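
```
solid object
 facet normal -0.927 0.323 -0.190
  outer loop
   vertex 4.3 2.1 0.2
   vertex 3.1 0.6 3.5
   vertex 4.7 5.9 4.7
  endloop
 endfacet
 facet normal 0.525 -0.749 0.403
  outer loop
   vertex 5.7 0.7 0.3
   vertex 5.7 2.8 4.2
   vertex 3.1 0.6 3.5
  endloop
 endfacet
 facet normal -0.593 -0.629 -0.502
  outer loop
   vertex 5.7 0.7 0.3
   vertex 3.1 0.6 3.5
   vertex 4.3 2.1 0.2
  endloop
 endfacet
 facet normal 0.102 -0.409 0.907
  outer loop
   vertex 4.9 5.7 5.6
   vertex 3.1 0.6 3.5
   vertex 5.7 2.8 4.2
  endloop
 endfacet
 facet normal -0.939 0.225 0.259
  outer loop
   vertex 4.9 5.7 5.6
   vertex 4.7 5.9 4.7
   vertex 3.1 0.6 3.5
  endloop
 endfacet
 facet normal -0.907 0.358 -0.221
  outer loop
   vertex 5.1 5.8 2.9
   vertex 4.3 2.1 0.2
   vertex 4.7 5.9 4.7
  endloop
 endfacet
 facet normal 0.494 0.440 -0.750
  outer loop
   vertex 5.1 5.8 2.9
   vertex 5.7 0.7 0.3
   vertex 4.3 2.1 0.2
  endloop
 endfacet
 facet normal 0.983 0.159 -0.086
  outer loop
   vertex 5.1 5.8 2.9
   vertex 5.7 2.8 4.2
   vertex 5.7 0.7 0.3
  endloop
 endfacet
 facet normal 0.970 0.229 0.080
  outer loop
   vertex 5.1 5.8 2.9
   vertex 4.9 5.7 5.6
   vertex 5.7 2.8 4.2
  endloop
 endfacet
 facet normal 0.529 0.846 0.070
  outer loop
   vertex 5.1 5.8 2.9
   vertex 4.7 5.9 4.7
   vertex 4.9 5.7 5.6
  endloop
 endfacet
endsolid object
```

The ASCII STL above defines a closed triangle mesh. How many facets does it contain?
10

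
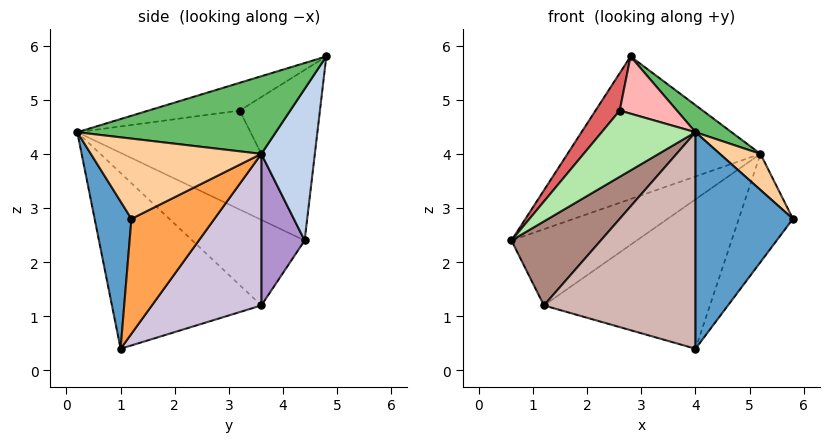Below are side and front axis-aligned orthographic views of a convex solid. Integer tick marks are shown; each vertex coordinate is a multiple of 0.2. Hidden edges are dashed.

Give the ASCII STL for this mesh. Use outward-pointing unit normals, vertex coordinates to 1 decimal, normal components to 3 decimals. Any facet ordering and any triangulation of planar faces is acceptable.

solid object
 facet normal 0.347 -0.920 -0.184
  outer loop
   vertex 4.0 1.0 0.4
   vertex 5.8 1.2 2.8
   vertex 4.0 0.2 4.4
  endloop
 endfacet
 facet normal 0.257 0.926 -0.275
  outer loop
   vertex 5.2 3.6 4.0
   vertex 0.6 4.4 2.4
   vertex 2.8 4.8 5.8
  endloop
 endfacet
 facet normal 0.695 0.453 -0.559
  outer loop
   vertex 5.2 3.6 4.0
   vertex 5.8 1.2 2.8
   vertex 4.0 1.0 0.4
  endloop
 endfacet
 facet normal 0.705 -0.168 0.689
  outer loop
   vertex 5.2 3.6 4.0
   vertex 4.0 0.2 4.4
   vertex 5.8 1.2 2.8
  endloop
 endfacet
 facet normal 0.564 -0.102 0.820
  outer loop
   vertex 5.2 3.6 4.0
   vertex 2.8 4.8 5.8
   vertex 4.0 0.2 4.4
  endloop
 endfacet
 facet normal -0.788 -0.427 0.443
  outer loop
   vertex 2.6 3.2 4.8
   vertex 0.6 4.4 2.4
   vertex 4.0 0.2 4.4
  endloop
 endfacet
 facet normal -0.801 -0.242 0.547
  outer loop
   vertex 2.6 3.2 4.8
   vertex 2.8 4.8 5.8
   vertex 0.6 4.4 2.4
  endloop
 endfacet
 facet normal -0.593 -0.372 0.714
  outer loop
   vertex 2.6 3.2 4.8
   vertex 4.0 0.2 4.4
   vertex 2.8 4.8 5.8
  endloop
 endfacet
 facet normal 0.296 0.856 -0.423
  outer loop
   vertex 1.2 3.6 1.2
   vertex 0.6 4.4 2.4
   vertex 5.2 3.6 4.0
  endloop
 endfacet
 facet normal 0.433 0.656 -0.618
  outer loop
   vertex 1.2 3.6 1.2
   vertex 5.2 3.6 4.0
   vertex 4.0 1.0 0.4
  endloop
 endfacet
 facet normal -0.782 -0.622 0.024
  outer loop
   vertex 1.2 3.6 1.2
   vertex 4.0 0.2 4.4
   vertex 0.6 4.4 2.4
  endloop
 endfacet
 facet normal -0.695 -0.705 -0.141
  outer loop
   vertex 1.2 3.6 1.2
   vertex 4.0 1.0 0.4
   vertex 4.0 0.2 4.4
  endloop
 endfacet
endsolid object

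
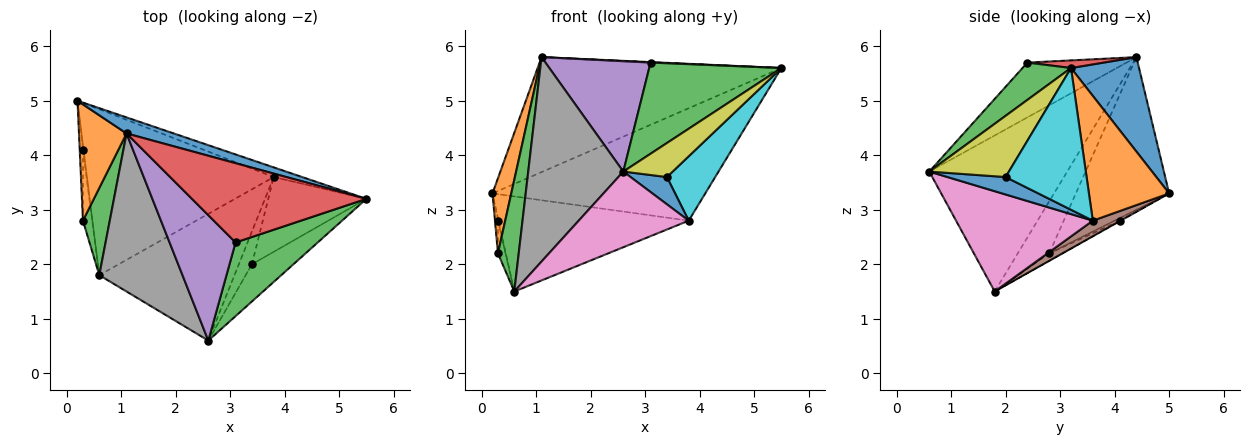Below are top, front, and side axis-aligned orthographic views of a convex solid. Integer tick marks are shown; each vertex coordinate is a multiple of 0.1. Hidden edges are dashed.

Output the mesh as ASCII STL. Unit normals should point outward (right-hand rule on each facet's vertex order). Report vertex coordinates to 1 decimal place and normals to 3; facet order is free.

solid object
 facet normal 0.266 0.955 0.133
  outer loop
   vertex 1.1 4.4 5.8
   vertex 5.5 3.2 5.6
   vertex 0.2 5.0 3.3
  endloop
 endfacet
 facet normal 0.352 0.933 -0.080
  outer loop
   vertex 3.8 3.6 2.8
   vertex 0.2 5.0 3.3
   vertex 5.5 3.2 5.6
  endloop
 endfacet
 facet normal 0.274 -0.748 0.604
  outer loop
   vertex 3.1 2.4 5.7
   vertex 2.6 0.6 3.7
   vertex 5.5 3.2 5.6
  endloop
 endfacet
 facet normal 0.044 -0.006 0.999
  outer loop
   vertex 3.1 2.4 5.7
   vertex 5.5 3.2 5.6
   vertex 1.1 4.4 5.8
  endloop
 endfacet
 facet normal -0.529 -0.561 0.637
  outer loop
   vertex 3.1 2.4 5.7
   vertex 1.1 4.4 5.8
   vertex 2.6 0.6 3.7
  endloop
 endfacet
 facet normal 0.073 0.496 -0.865
  outer loop
   vertex 0.6 1.8 1.5
   vertex 0.2 5.0 3.3
   vertex 3.8 3.6 2.8
  endloop
 endfacet
 facet normal 0.537 -0.432 -0.724
  outer loop
   vertex 0.6 1.8 1.5
   vertex 3.8 3.6 2.8
   vertex 2.6 0.6 3.7
  endloop
 endfacet
 facet normal -0.754 -0.520 0.402
  outer loop
   vertex 0.6 1.8 1.5
   vertex 2.6 0.6 3.7
   vertex 1.1 4.4 5.8
  endloop
 endfacet
 facet normal 0.736 -0.456 -0.499
  outer loop
   vertex 3.4 2.0 3.6
   vertex 5.5 3.2 5.6
   vertex 2.6 0.6 3.7
  endloop
 endfacet
 facet normal 0.738 -0.440 -0.511
  outer loop
   vertex 3.4 2.0 3.6
   vertex 3.8 3.6 2.8
   vertex 5.5 3.2 5.6
  endloop
 endfacet
 facet normal 0.716 -0.447 -0.537
  outer loop
   vertex 3.4 2.0 3.6
   vertex 2.6 0.6 3.7
   vertex 3.8 3.6 2.8
  endloop
 endfacet
 facet normal -0.938 -0.189 0.292
  outer loop
   vertex 0.3 2.8 2.2
   vertex 1.1 4.4 5.8
   vertex 0.2 5.0 3.3
  endloop
 endfacet
 facet normal -0.766 -0.507 0.395
  outer loop
   vertex 0.3 2.8 2.2
   vertex 0.6 1.8 1.5
   vertex 1.1 4.4 5.8
  endloop
 endfacet
 facet normal -0.408 0.408 -0.816
  outer loop
   vertex 0.3 4.1 2.8
   vertex 0.2 5.0 3.3
   vertex 0.6 1.8 1.5
  endloop
 endfacet
 facet normal -0.609 0.332 -0.720
  outer loop
   vertex 0.3 4.1 2.8
   vertex 0.3 2.8 2.2
   vertex 0.2 5.0 3.3
  endloop
 endfacet
 facet normal -0.585 0.340 -0.736
  outer loop
   vertex 0.3 4.1 2.8
   vertex 0.6 1.8 1.5
   vertex 0.3 2.8 2.2
  endloop
 endfacet
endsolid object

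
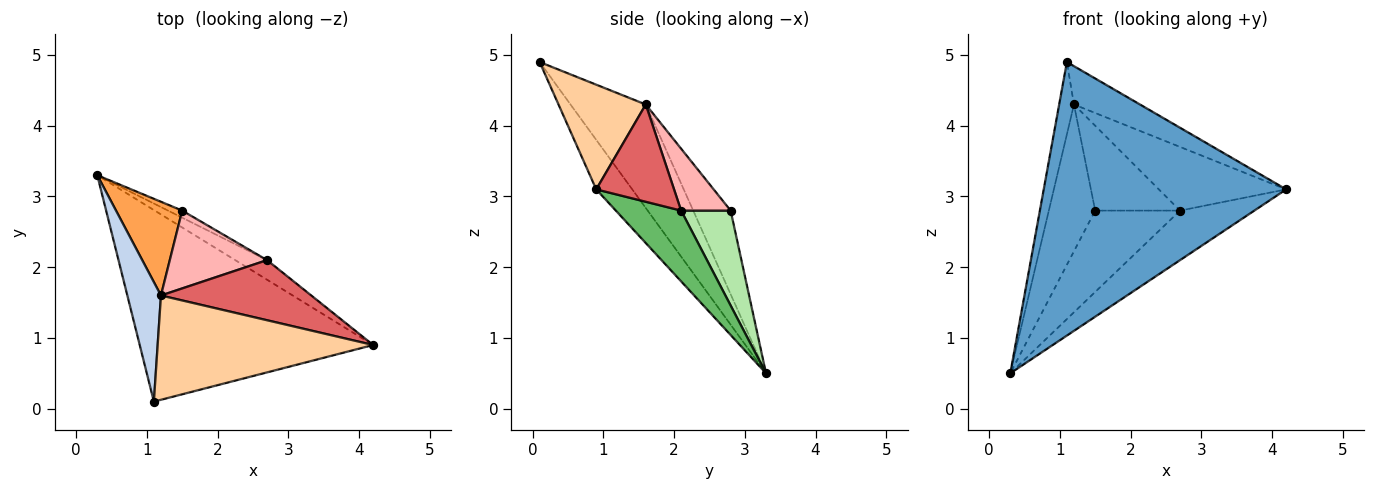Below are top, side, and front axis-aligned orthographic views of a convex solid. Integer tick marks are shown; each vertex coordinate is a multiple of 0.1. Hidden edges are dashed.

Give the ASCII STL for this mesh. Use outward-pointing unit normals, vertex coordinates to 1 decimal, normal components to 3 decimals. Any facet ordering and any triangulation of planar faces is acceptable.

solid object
 facet normal -0.121 -0.813 -0.569
  outer loop
   vertex 1.1 0.1 4.9
   vertex 0.3 3.3 0.5
   vertex 4.2 0.9 3.1
  endloop
 endfacet
 facet normal -0.935 0.184 0.304
  outer loop
   vertex 1.2 1.6 4.3
   vertex 0.3 3.3 0.5
   vertex 1.1 0.1 4.9
  endloop
 endfacet
 facet normal -0.563 0.697 0.445
  outer loop
   vertex 1.2 1.6 4.3
   vertex 1.5 2.8 2.8
   vertex 0.3 3.3 0.5
  endloop
 endfacet
 facet normal 0.415 0.314 0.854
  outer loop
   vertex 1.2 1.6 4.3
   vertex 1.1 0.1 4.9
   vertex 4.2 0.9 3.1
  endloop
 endfacet
 facet normal 0.633 0.720 -0.285
  outer loop
   vertex 2.7 2.1 2.8
   vertex 4.2 0.9 3.1
   vertex 0.3 3.3 0.5
  endloop
 endfacet
 facet normal 0.502 0.861 -0.075
  outer loop
   vertex 2.7 2.1 2.8
   vertex 0.3 3.3 0.5
   vertex 1.5 2.8 2.8
  endloop
 endfacet
 facet normal 0.406 0.664 0.627
  outer loop
   vertex 2.7 2.1 2.8
   vertex 1.2 1.6 4.3
   vertex 4.2 0.9 3.1
  endloop
 endfacet
 facet normal 0.395 0.677 0.621
  outer loop
   vertex 2.7 2.1 2.8
   vertex 1.5 2.8 2.8
   vertex 1.2 1.6 4.3
  endloop
 endfacet
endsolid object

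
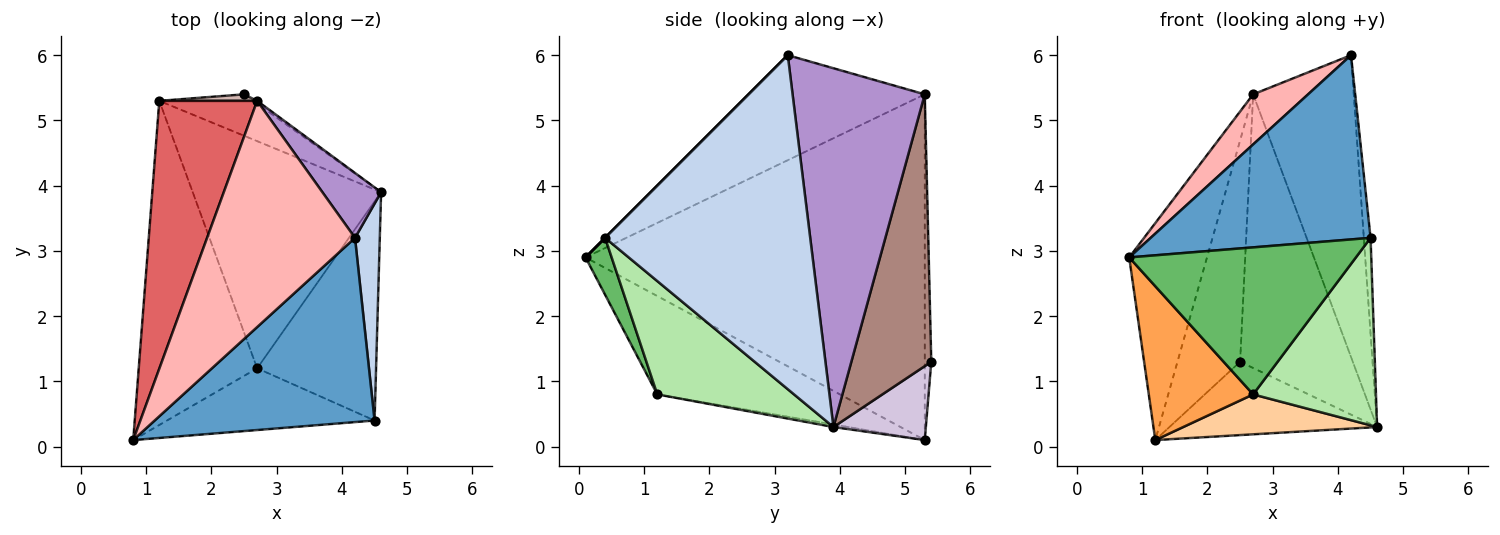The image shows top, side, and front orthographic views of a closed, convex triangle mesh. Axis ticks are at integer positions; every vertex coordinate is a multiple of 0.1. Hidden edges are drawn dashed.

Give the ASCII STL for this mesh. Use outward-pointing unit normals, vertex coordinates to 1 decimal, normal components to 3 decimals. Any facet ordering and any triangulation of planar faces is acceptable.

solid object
 facet normal 0.000 -0.707 0.707
  outer loop
   vertex 4.5 0.4 3.2
   vertex 4.2 3.2 6.0
   vertex 0.8 0.1 2.9
  endloop
 endfacet
 facet normal 0.997 0.033 0.074
  outer loop
   vertex 4.5 0.4 3.2
   vertex 4.6 3.9 0.3
   vertex 4.2 3.2 6.0
  endloop
 endfacet
 facet normal -0.600 -0.343 -0.723
  outer loop
   vertex 2.7 1.2 0.8
   vertex 0.8 0.1 2.9
   vertex 1.2 5.3 0.1
  endloop
 endfacet
 facet normal -0.013 -0.173 -0.985
  outer loop
   vertex 2.7 1.2 0.8
   vertex 1.2 5.3 0.1
   vertex 4.6 3.9 0.3
  endloop
 endfacet
 facet normal 0.106 -0.917 -0.385
  outer loop
   vertex 2.7 1.2 0.8
   vertex 4.5 0.4 3.2
   vertex 0.8 0.1 2.9
  endloop
 endfacet
 facet normal 0.586 -0.527 -0.615
  outer loop
   vertex 2.7 1.2 0.8
   vertex 4.6 3.9 0.3
   vertex 4.5 0.4 3.2
  endloop
 endfacet
 facet normal -0.940 0.215 0.266
  outer loop
   vertex 2.7 5.3 5.4
   vertex 1.2 5.3 0.1
   vertex 0.8 0.1 2.9
  endloop
 endfacet
 facet normal -0.570 -0.178 0.802
  outer loop
   vertex 2.7 5.3 5.4
   vertex 0.8 0.1 2.9
   vertex 4.2 3.2 6.0
  endloop
 endfacet
 facet normal 0.789 0.601 0.129
  outer loop
   vertex 2.7 5.3 5.4
   vertex 4.2 3.2 6.0
   vertex 4.6 3.9 0.3
  endloop
 endfacet
 facet normal 0.361 0.812 -0.459
  outer loop
   vertex 2.5 5.4 1.3
   vertex 4.6 3.9 0.3
   vertex 1.2 5.3 0.1
  endloop
 endfacet
 facet normal 0.579 0.816 -0.008
  outer loop
   vertex 2.5 5.4 1.3
   vertex 2.7 5.3 5.4
   vertex 4.6 3.9 0.3
  endloop
 endfacet
 facet normal -0.104 0.994 0.029
  outer loop
   vertex 2.5 5.4 1.3
   vertex 1.2 5.3 0.1
   vertex 2.7 5.3 5.4
  endloop
 endfacet
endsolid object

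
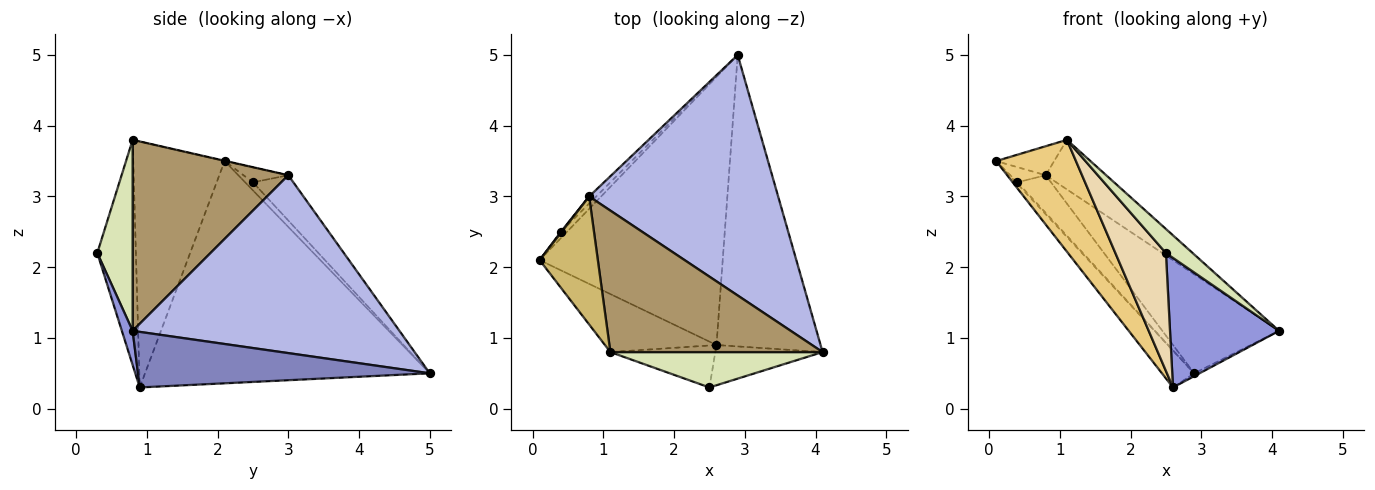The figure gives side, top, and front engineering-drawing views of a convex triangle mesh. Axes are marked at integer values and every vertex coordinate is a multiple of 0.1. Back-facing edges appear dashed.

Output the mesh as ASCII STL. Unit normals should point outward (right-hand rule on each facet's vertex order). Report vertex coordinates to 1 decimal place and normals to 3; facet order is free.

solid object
 facet normal -0.769 0.087 -0.633
  outer loop
   vertex 2.6 0.9 0.3
   vertex 0.1 2.1 3.5
   vertex 2.9 5.0 0.5
  endloop
 endfacet
 facet normal 0.471 0.009 -0.882
  outer loop
   vertex 2.6 0.9 0.3
   vertex 2.9 5.0 0.5
   vertex 4.1 0.8 1.1
  endloop
 endfacet
 facet normal 0.094 -0.951 -0.295
  outer loop
   vertex 2.5 0.3 2.2
   vertex 2.6 0.9 0.3
   vertex 4.1 0.8 1.1
  endloop
 endfacet
 facet normal 0.656 0.287 0.698
  outer loop
   vertex 0.8 3.0 3.3
   vertex 4.1 0.8 1.1
   vertex 2.9 5.0 0.5
  endloop
 endfacet
 facet normal -0.789 0.143 -0.598
  outer loop
   vertex 0.4 2.5 3.2
   vertex 2.9 5.0 0.5
   vertex 0.1 2.1 3.5
  endloop
 endfacet
 facet normal -0.784 0.619 0.041
  outer loop
   vertex 0.4 2.5 3.2
   vertex 0.1 2.1 3.5
   vertex 0.8 3.0 3.3
  endloop
 endfacet
 facet normal -0.764 0.635 -0.119
  outer loop
   vertex 0.4 2.5 3.2
   vertex 0.8 3.0 3.3
   vertex 2.9 5.0 0.5
  endloop
 endfacet
 facet normal 0.597 -0.451 0.663
  outer loop
   vertex 1.1 0.8 3.8
   vertex 2.5 0.3 2.2
   vertex 4.1 0.8 1.1
  endloop
 endfacet
 facet normal 0.647 0.252 0.719
  outer loop
   vertex 1.1 0.8 3.8
   vertex 4.1 0.8 1.1
   vertex 0.8 3.0 3.3
  endloop
 endfacet
 facet normal -0.005 0.221 0.975
  outer loop
   vertex 1.1 0.8 3.8
   vertex 0.8 3.0 3.3
   vertex 0.1 2.1 3.5
  endloop
 endfacet
 facet normal -0.713 -0.623 -0.323
  outer loop
   vertex 1.1 0.8 3.8
   vertex 0.1 2.1 3.5
   vertex 2.6 0.9 0.3
  endloop
 endfacet
 facet normal -0.584 -0.765 -0.272
  outer loop
   vertex 1.1 0.8 3.8
   vertex 2.6 0.9 0.3
   vertex 2.5 0.3 2.2
  endloop
 endfacet
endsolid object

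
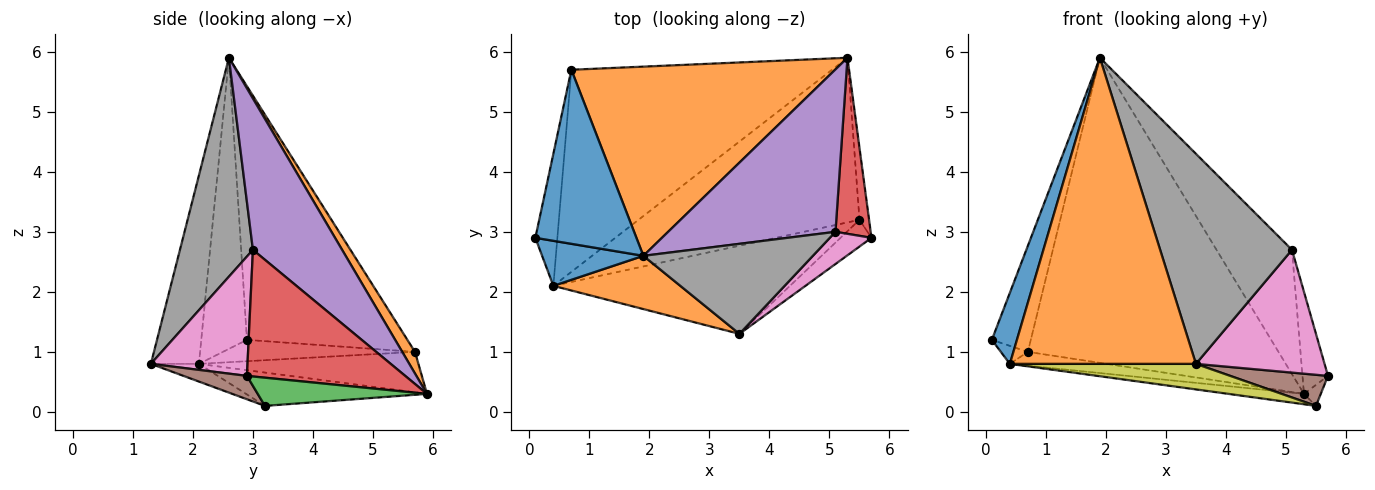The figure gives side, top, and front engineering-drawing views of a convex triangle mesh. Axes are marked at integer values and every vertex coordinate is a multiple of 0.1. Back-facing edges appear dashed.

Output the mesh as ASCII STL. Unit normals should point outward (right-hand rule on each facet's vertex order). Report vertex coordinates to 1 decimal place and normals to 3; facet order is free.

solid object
 facet normal -0.906 0.220 0.361
  outer loop
   vertex 0.7 5.7 1.0
   vertex 0.1 2.9 1.2
   vertex 1.9 2.6 5.9
  endloop
 endfacet
 facet normal 0.043 0.849 0.527
  outer loop
   vertex 0.7 5.7 1.0
   vertex 1.9 2.6 5.9
   vertex 5.3 5.9 0.3
  endloop
 endfacet
 facet normal 0.942 0.094 -0.321
  outer loop
   vertex 5.5 3.2 0.1
   vertex 5.3 5.9 0.3
   vertex 5.7 2.9 0.6
  endloop
 endfacet
 facet normal 0.952 0.153 0.265
  outer loop
   vertex 5.1 3.0 2.7
   vertex 5.7 2.9 0.6
   vertex 5.3 5.9 0.3
  endloop
 endfacet
 facet normal 0.583 0.494 0.645
  outer loop
   vertex 5.1 3.0 2.7
   vertex 5.3 5.9 0.3
   vertex 1.9 2.6 5.9
  endloop
 endfacet
 facet normal 0.442 -0.680 -0.585
  outer loop
   vertex 3.5 1.3 0.8
   vertex 5.5 3.2 0.1
   vertex 5.7 2.9 0.6
  endloop
 endfacet
 facet normal 0.588 -0.783 0.205
  outer loop
   vertex 3.5 1.3 0.8
   vertex 5.7 2.9 0.6
   vertex 5.1 3.0 2.7
  endloop
 endfacet
 facet normal 0.453 -0.819 0.351
  outer loop
   vertex 3.5 1.3 0.8
   vertex 5.1 3.0 2.7
   vertex 1.9 2.6 5.9
  endloop
 endfacet
 facet normal -0.072 -0.278 -0.958
  outer loop
   vertex 0.4 2.1 0.8
   vertex 5.5 3.2 0.1
   vertex 3.5 1.3 0.8
  endloop
 endfacet
 facet normal -0.693 0.097 -0.714
  outer loop
   vertex 0.4 2.1 0.8
   vertex 0.1 2.9 1.2
   vertex 0.7 5.7 1.0
  endloop
 endfacet
 facet normal -0.838 -0.460 0.292
  outer loop
   vertex 0.4 2.1 0.8
   vertex 1.9 2.6 5.9
   vertex 0.1 2.9 1.2
  endloop
 endfacet
 facet normal -0.246 -0.955 0.166
  outer loop
   vertex 0.4 2.1 0.8
   vertex 3.5 1.3 0.8
   vertex 1.9 2.6 5.9
  endloop
 endfacet
 facet normal -0.153 0.068 -0.986
  outer loop
   vertex 0.4 2.1 0.8
   vertex 0.7 5.7 1.0
   vertex 5.3 5.9 0.3
  endloop
 endfacet
 facet normal -0.149 0.062 -0.987
  outer loop
   vertex 0.4 2.1 0.8
   vertex 5.3 5.9 0.3
   vertex 5.5 3.2 0.1
  endloop
 endfacet
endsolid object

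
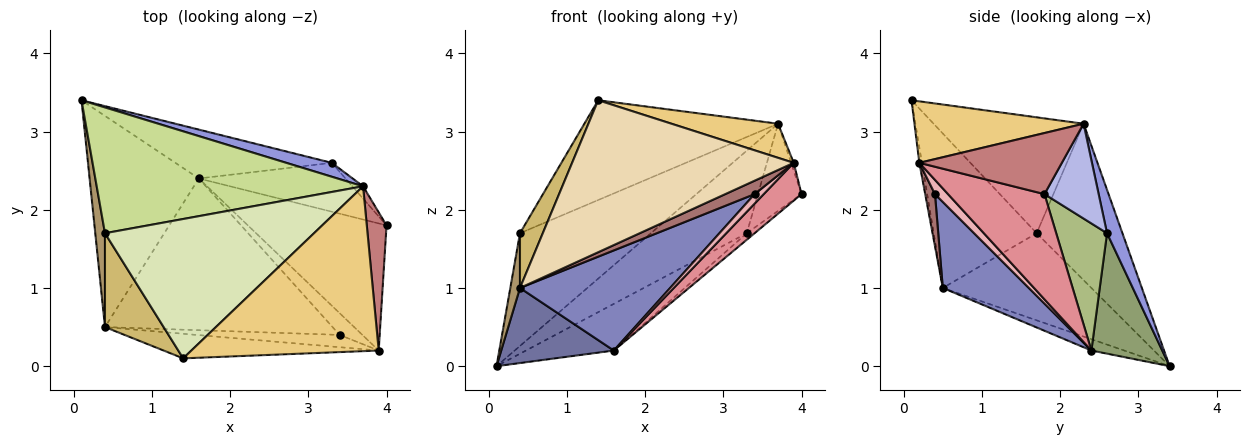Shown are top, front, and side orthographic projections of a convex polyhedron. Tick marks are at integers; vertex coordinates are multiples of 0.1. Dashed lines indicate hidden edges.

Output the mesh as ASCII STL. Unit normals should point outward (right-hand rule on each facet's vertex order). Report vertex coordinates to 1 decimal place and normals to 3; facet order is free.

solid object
 facet normal -0.097 -0.333 -0.938
  outer loop
   vertex 1.6 2.4 0.2
   vertex 0.4 0.5 1.0
   vertex 0.1 3.4 0.0
  endloop
 endfacet
 facet normal 0.301 -0.525 -0.796
  outer loop
   vertex 1.6 2.4 0.2
   vertex 3.4 0.4 2.2
   vertex 0.4 0.5 1.0
  endloop
 endfacet
 facet normal 0.156 0.974 0.164
  outer loop
   vertex 3.3 2.6 1.7
   vertex 0.1 3.4 0.0
   vertex 3.7 2.3 3.1
  endloop
 endfacet
 facet normal 0.776 0.624 -0.088
  outer loop
   vertex 3.3 2.6 1.7
   vertex 3.7 2.3 3.1
   vertex 4.0 1.8 2.2
  endloop
 endfacet
 facet normal 0.487 0.603 -0.632
  outer loop
   vertex 3.3 2.6 1.7
   vertex 1.6 2.4 0.2
   vertex 0.1 3.4 0.0
  endloop
 endfacet
 facet normal 0.652 0.100 -0.752
  outer loop
   vertex 3.3 2.6 1.7
   vertex 4.0 1.8 2.2
   vertex 1.6 2.4 0.2
  endloop
 endfacet
 facet normal -0.401 0.612 0.682
  outer loop
   vertex 0.4 1.7 1.7
   vertex 3.7 2.3 3.1
   vertex 0.1 3.4 0.0
  endloop
 endfacet
 facet normal -0.411 0.531 0.741
  outer loop
   vertex 0.4 1.7 1.7
   vertex 1.4 0.1 3.4
   vertex 3.7 2.3 3.1
  endloop
 endfacet
 facet normal -0.992 -0.064 0.111
  outer loop
   vertex 0.4 1.7 1.7
   vertex 0.1 3.4 0.0
   vertex 0.4 0.5 1.0
  endloop
 endfacet
 facet normal -0.915 -0.203 0.348
  outer loop
   vertex 0.4 1.7 1.7
   vertex 0.4 0.5 1.0
   vertex 1.4 0.1 3.4
  endloop
 endfacet
 facet normal 0.306 -0.193 0.932
  outer loop
   vertex 3.9 0.2 2.6
   vertex 3.7 2.3 3.1
   vertex 1.4 0.1 3.4
  endloop
 endfacet
 facet normal -0.012 -0.987 -0.160
  outer loop
   vertex 3.9 0.2 2.6
   vertex 1.4 0.1 3.4
   vertex 0.4 0.5 1.0
  endloop
 endfacet
 facet normal 0.239 -0.716 -0.656
  outer loop
   vertex 3.9 0.2 2.6
   vertex 0.4 0.5 1.0
   vertex 3.4 0.4 2.2
  endloop
 endfacet
 facet normal 0.951 0.017 0.307
  outer loop
   vertex 3.9 0.2 2.6
   vertex 4.0 1.8 2.2
   vertex 3.7 2.3 3.1
  endloop
 endfacet
 facet normal 0.588 -0.231 -0.775
  outer loop
   vertex 3.9 0.2 2.6
   vertex 1.6 2.4 0.2
   vertex 4.0 1.8 2.2
  endloop
 endfacet
 facet normal 0.497 -0.348 -0.795
  outer loop
   vertex 3.9 0.2 2.6
   vertex 3.4 0.4 2.2
   vertex 1.6 2.4 0.2
  endloop
 endfacet
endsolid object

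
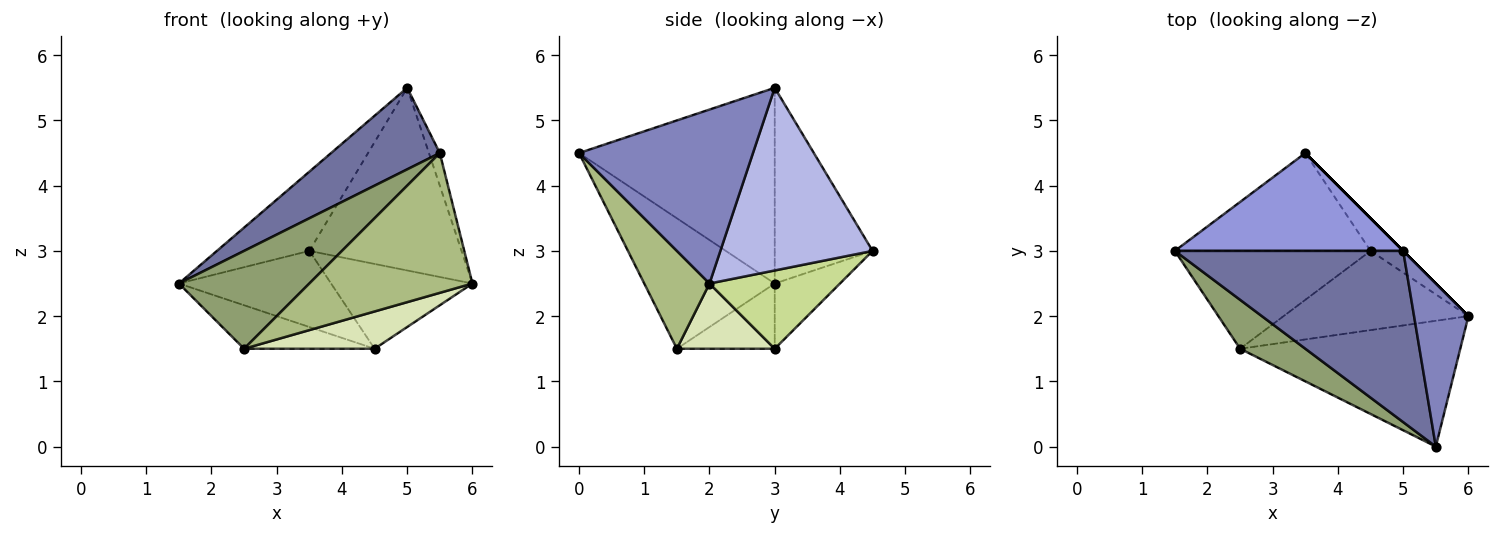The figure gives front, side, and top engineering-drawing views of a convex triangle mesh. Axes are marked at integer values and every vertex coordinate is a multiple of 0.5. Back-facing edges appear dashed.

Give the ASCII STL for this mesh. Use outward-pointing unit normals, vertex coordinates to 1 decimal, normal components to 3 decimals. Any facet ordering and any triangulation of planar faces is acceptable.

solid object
 facet normal -0.612 -0.340 0.714
  outer loop
   vertex 5.0 3.0 5.5
   vertex 1.5 3.0 2.5
   vertex 5.5 0.0 4.5
  endloop
 endfacet
 facet normal 0.953 0.060 0.298
  outer loop
   vertex 5.0 3.0 5.5
   vertex 5.5 0.0 4.5
   vertex 6.0 2.0 2.5
  endloop
 endfacet
 facet normal -0.554 0.524 0.647
  outer loop
   vertex 3.5 4.5 3.0
   vertex 1.5 3.0 2.5
   vertex 5.0 3.0 5.5
  endloop
 endfacet
 facet normal 0.707 0.707 0.000
  outer loop
   vertex 3.5 4.5 3.0
   vertex 5.0 3.0 5.5
   vertex 6.0 2.0 2.5
  endloop
 endfacet
 facet normal -0.667 -0.667 0.333
  outer loop
   vertex 2.5 1.5 1.5
   vertex 5.5 0.0 4.5
   vertex 1.5 3.0 2.5
  endloop
 endfacet
 facet normal 0.285 -0.712 -0.641
  outer loop
   vertex 2.5 1.5 1.5
   vertex 6.0 2.0 2.5
   vertex 5.5 0.0 4.5
  endloop
 endfacet
 facet normal 0.653 0.707 -0.272
  outer loop
   vertex 4.5 3.0 1.5
   vertex 3.5 4.5 3.0
   vertex 6.0 2.0 2.5
  endloop
 endfacet
 facet normal 0.304 -0.406 -0.862
  outer loop
   vertex 4.5 3.0 1.5
   vertex 6.0 2.0 2.5
   vertex 2.5 1.5 1.5
  endloop
 endfacet
 facet normal -0.254 0.594 -0.763
  outer loop
   vertex 4.5 3.0 1.5
   vertex 1.5 3.0 2.5
   vertex 3.5 4.5 3.0
  endloop
 endfacet
 facet normal -0.291 0.389 -0.874
  outer loop
   vertex 4.5 3.0 1.5
   vertex 2.5 1.5 1.5
   vertex 1.5 3.0 2.5
  endloop
 endfacet
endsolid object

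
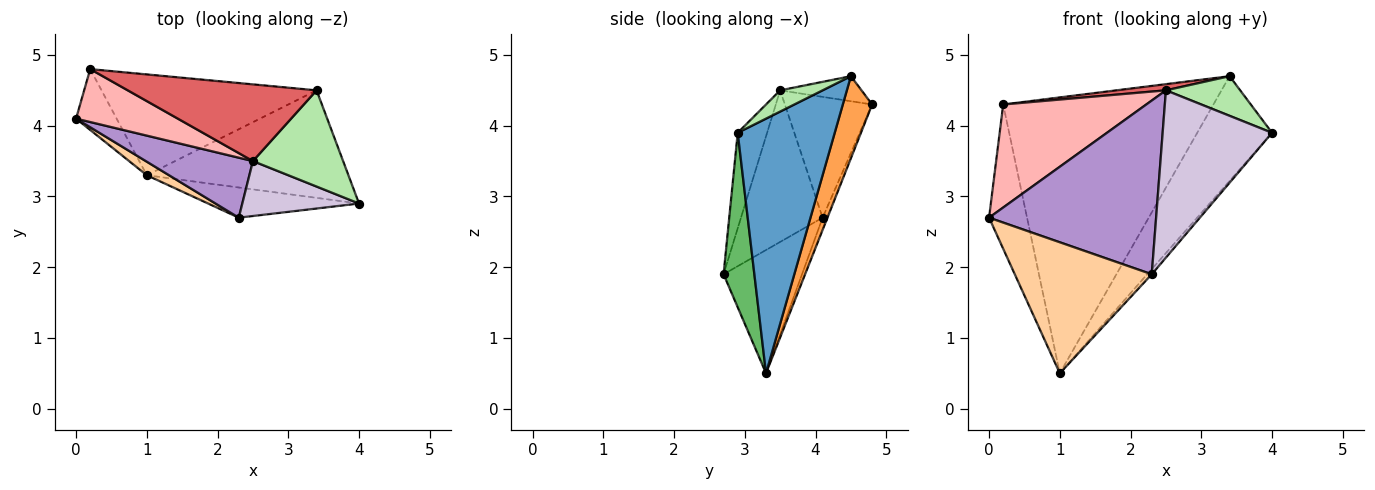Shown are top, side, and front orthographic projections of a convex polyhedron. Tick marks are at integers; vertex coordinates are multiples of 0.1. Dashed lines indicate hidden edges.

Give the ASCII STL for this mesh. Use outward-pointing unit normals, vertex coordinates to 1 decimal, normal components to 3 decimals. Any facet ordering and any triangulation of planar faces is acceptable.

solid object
 facet normal 0.671 0.517 -0.531
  outer loop
   vertex 1.0 3.3 0.5
   vertex 3.4 4.5 4.7
   vertex 4.0 2.9 3.9
  endloop
 endfacet
 facet normal -0.117 0.915 -0.386
  outer loop
   vertex 0.2 4.8 4.3
   vertex 1.0 3.3 0.5
   vertex 0.0 4.1 2.7
  endloop
 endfacet
 facet normal 0.130 0.931 -0.340
  outer loop
   vertex 0.2 4.8 4.3
   vertex 3.4 4.5 4.7
   vertex 1.0 3.3 0.5
  endloop
 endfacet
 facet normal -0.495 -0.864 0.089
  outer loop
   vertex 2.3 2.7 1.9
   vertex 0.0 4.1 2.7
   vertex 1.0 3.3 0.5
  endloop
 endfacet
 facet normal 0.752 0.112 -0.650
  outer loop
   vertex 2.3 2.7 1.9
   vertex 1.0 3.3 0.5
   vertex 4.0 2.9 3.9
  endloop
 endfacet
 facet normal 0.213 -0.372 0.904
  outer loop
   vertex 2.5 3.5 4.5
   vertex 4.0 2.9 3.9
   vertex 3.4 4.5 4.7
  endloop
 endfacet
 facet normal -0.131 -0.080 0.988
  outer loop
   vertex 2.5 3.5 4.5
   vertex 3.4 4.5 4.7
   vertex 0.2 4.8 4.3
  endloop
 endfacet
 facet normal -0.477 -0.782 0.402
  outer loop
   vertex 2.5 3.5 4.5
   vertex 0.2 4.8 4.3
   vertex 0.0 4.1 2.7
  endloop
 endfacet
 facet normal -0.419 -0.858 0.296
  outer loop
   vertex 2.5 3.5 4.5
   vertex 0.0 4.1 2.7
   vertex 2.3 2.7 1.9
  endloop
 endfacet
 facet normal -0.247 -0.921 0.302
  outer loop
   vertex 2.5 3.5 4.5
   vertex 2.3 2.7 1.9
   vertex 4.0 2.9 3.9
  endloop
 endfacet
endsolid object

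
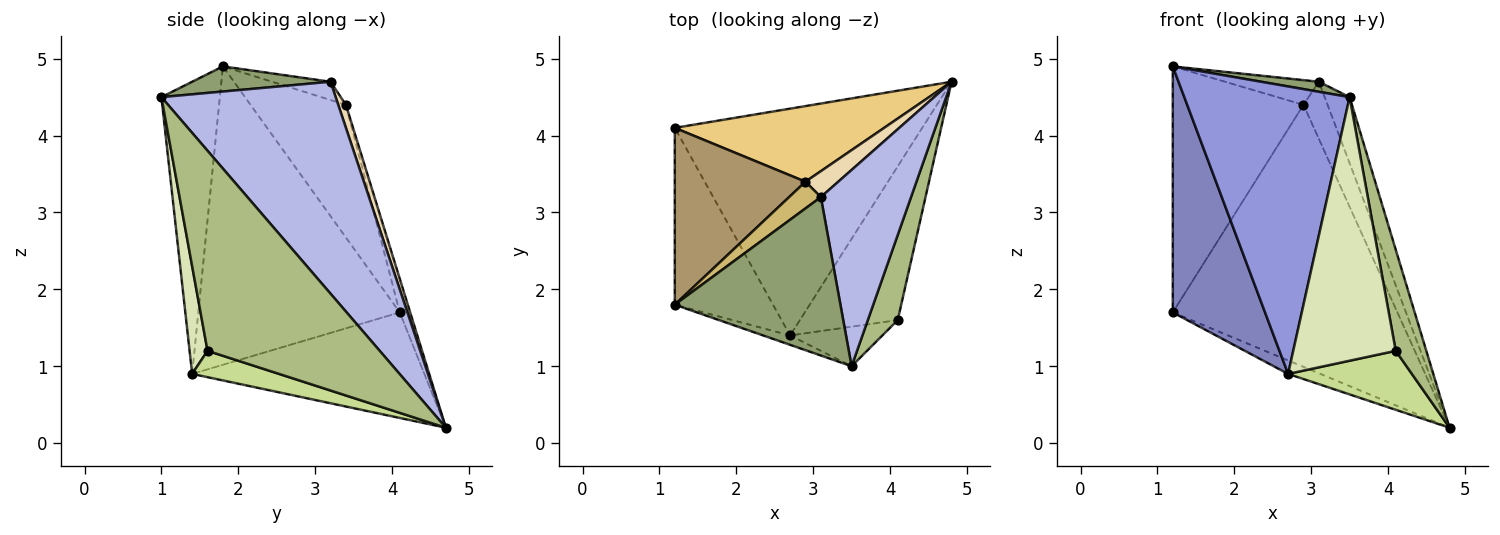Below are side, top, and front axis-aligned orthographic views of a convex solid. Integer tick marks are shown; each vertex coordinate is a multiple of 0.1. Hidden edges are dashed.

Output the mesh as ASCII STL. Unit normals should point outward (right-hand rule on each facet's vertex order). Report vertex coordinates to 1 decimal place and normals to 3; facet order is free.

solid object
 facet normal -0.392 0.054 -0.918
  outer loop
   vertex 2.7 1.4 0.9
   vertex 1.2 4.1 1.7
   vertex 4.8 4.7 0.2
  endloop
 endfacet
 facet normal -0.871 -0.399 -0.287
  outer loop
   vertex 2.7 1.4 0.9
   vertex 1.2 1.8 4.9
   vertex 1.2 4.1 1.7
  endloop
 endfacet
 facet normal -0.333 -0.942 -0.031
  outer loop
   vertex 2.7 1.4 0.9
   vertex 3.5 1.0 4.5
   vertex 1.2 1.8 4.9
  endloop
 endfacet
 facet normal 0.912 0.131 0.388
  outer loop
   vertex 3.1 3.2 4.7
   vertex 3.5 1.0 4.5
   vertex 4.8 4.7 0.2
  endloop
 endfacet
 facet normal 0.150 -0.062 0.987
  outer loop
   vertex 3.1 3.2 4.7
   vertex 1.2 1.8 4.9
   vertex 3.5 1.0 4.5
  endloop
 endfacet
 facet normal 0.974 -0.173 0.146
  outer loop
   vertex 4.1 1.6 1.2
   vertex 4.8 4.7 0.2
   vertex 3.5 1.0 4.5
  endloop
 endfacet
 facet normal 0.244 -0.347 -0.906
  outer loop
   vertex 4.1 1.6 1.2
   vertex 2.7 1.4 0.9
   vertex 4.8 4.7 0.2
  endloop
 endfacet
 facet normal 0.171 -0.974 -0.146
  outer loop
   vertex 4.1 1.6 1.2
   vertex 3.5 1.0 4.5
   vertex 2.7 1.4 0.9
  endloop
 endfacet
 facet normal -0.510 0.699 0.502
  outer loop
   vertex 2.9 3.4 4.4
   vertex 1.2 4.1 1.7
   vertex 1.2 1.8 4.9
  endloop
 endfacet
 facet normal -0.389 0.625 0.676
  outer loop
   vertex 2.9 3.4 4.4
   vertex 1.2 1.8 4.9
   vertex 3.1 3.2 4.7
  endloop
 endfacet
 facet normal -0.045 0.960 0.277
  outer loop
   vertex 2.9 3.4 4.4
   vertex 4.8 4.7 0.2
   vertex 1.2 4.1 1.7
  endloop
 endfacet
 facet normal 0.279 0.874 0.397
  outer loop
   vertex 2.9 3.4 4.4
   vertex 3.1 3.2 4.7
   vertex 4.8 4.7 0.2
  endloop
 endfacet
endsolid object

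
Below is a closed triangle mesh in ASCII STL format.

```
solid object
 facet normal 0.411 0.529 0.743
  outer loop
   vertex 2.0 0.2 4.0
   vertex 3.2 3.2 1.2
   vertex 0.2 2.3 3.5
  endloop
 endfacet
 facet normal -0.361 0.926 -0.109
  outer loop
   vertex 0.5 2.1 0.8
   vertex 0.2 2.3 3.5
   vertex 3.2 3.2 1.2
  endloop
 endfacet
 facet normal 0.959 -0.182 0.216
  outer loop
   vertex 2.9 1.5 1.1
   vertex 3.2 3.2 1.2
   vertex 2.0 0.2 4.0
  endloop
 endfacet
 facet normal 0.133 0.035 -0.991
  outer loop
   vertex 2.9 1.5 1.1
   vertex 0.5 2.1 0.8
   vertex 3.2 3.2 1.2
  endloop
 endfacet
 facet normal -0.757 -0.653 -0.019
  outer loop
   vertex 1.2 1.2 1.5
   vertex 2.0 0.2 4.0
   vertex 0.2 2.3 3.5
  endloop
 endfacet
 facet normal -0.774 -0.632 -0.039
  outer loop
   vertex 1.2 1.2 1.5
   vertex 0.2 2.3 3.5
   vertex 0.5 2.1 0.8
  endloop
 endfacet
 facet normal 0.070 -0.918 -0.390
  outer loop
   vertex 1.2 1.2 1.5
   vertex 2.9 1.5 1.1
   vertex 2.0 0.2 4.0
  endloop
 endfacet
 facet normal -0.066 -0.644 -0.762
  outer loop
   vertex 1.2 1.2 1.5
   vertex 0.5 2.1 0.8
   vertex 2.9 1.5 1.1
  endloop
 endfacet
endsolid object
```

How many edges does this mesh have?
12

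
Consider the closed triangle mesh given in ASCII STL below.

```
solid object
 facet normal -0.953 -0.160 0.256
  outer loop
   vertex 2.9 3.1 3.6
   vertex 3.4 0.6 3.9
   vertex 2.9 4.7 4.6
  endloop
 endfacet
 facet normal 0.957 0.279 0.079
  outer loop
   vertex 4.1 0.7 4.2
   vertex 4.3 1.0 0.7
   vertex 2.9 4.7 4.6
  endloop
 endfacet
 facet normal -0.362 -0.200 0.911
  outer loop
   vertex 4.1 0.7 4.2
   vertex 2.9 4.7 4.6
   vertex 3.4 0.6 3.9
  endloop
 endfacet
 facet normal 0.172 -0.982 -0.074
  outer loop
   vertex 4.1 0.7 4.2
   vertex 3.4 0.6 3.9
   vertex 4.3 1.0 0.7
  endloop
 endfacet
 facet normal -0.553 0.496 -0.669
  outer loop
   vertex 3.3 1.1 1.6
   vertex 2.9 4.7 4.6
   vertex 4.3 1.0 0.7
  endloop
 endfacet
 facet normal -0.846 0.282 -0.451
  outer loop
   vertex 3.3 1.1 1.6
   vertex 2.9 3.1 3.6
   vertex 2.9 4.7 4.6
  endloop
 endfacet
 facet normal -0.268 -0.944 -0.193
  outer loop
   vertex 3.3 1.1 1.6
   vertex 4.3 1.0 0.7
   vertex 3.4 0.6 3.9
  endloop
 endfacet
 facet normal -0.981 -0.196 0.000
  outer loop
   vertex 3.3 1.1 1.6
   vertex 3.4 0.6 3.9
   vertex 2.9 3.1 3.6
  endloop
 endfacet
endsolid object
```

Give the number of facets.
8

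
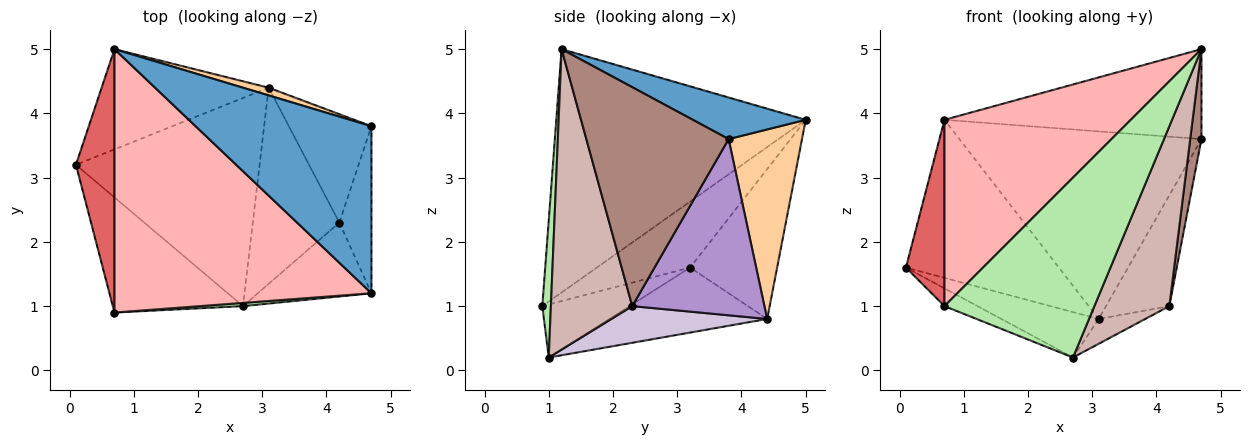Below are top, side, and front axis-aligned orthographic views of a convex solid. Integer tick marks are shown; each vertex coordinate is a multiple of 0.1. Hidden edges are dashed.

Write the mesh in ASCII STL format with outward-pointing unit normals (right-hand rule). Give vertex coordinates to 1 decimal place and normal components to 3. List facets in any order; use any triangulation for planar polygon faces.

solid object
 facet normal 0.204 0.464 0.862
  outer loop
   vertex 0.7 5.0 3.9
   vertex 4.7 1.2 5.0
   vertex 4.7 3.8 3.6
  endloop
 endfacet
 facet normal -0.327 0.201 -0.923
  outer loop
   vertex 3.1 4.4 0.8
   vertex 2.7 1.0 0.2
   vertex 0.1 3.2 1.6
  endloop
 endfacet
 facet normal -0.433 0.761 -0.483
  outer loop
   vertex 3.1 4.4 0.8
   vertex 0.1 3.2 1.6
   vertex 0.7 5.0 3.9
  endloop
 endfacet
 facet normal 0.290 0.956 0.039
  outer loop
   vertex 3.1 4.4 0.8
   vertex 0.7 5.0 3.9
   vertex 4.7 3.8 3.6
  endloop
 endfacet
 facet normal -0.374 0.142 -0.917
  outer loop
   vertex 0.7 0.9 1.0
   vertex 0.1 3.2 1.6
   vertex 2.7 1.0 0.2
  endloop
 endfacet
 facet normal 0.057 -0.998 0.018
  outer loop
   vertex 0.7 0.9 1.0
   vertex 2.7 1.0 0.2
   vertex 4.7 1.2 5.0
  endloop
 endfacet
 facet normal -0.813 -0.336 0.475
  outer loop
   vertex 0.7 0.9 1.0
   vertex 0.7 5.0 3.9
   vertex 0.1 3.2 1.6
  endloop
 endfacet
 facet normal -0.612 -0.457 0.646
  outer loop
   vertex 0.7 0.9 1.0
   vertex 4.7 1.2 5.0
   vertex 0.7 5.0 3.9
  endloop
 endfacet
 facet normal 0.831 0.398 -0.389
  outer loop
   vertex 4.2 2.3 1.0
   vertex 3.1 4.4 0.8
   vertex 4.7 3.8 3.6
  endloop
 endfacet
 facet normal 0.387 0.116 -0.915
  outer loop
   vertex 4.2 2.3 1.0
   vertex 2.7 1.0 0.2
   vertex 3.1 4.4 0.8
  endloop
 endfacet
 facet normal 0.986 -0.078 -0.145
  outer loop
   vertex 4.2 2.3 1.0
   vertex 4.7 3.8 3.6
   vertex 4.7 1.2 5.0
  endloop
 endfacet
 facet normal 0.709 -0.653 -0.268
  outer loop
   vertex 4.2 2.3 1.0
   vertex 4.7 1.2 5.0
   vertex 2.7 1.0 0.2
  endloop
 endfacet
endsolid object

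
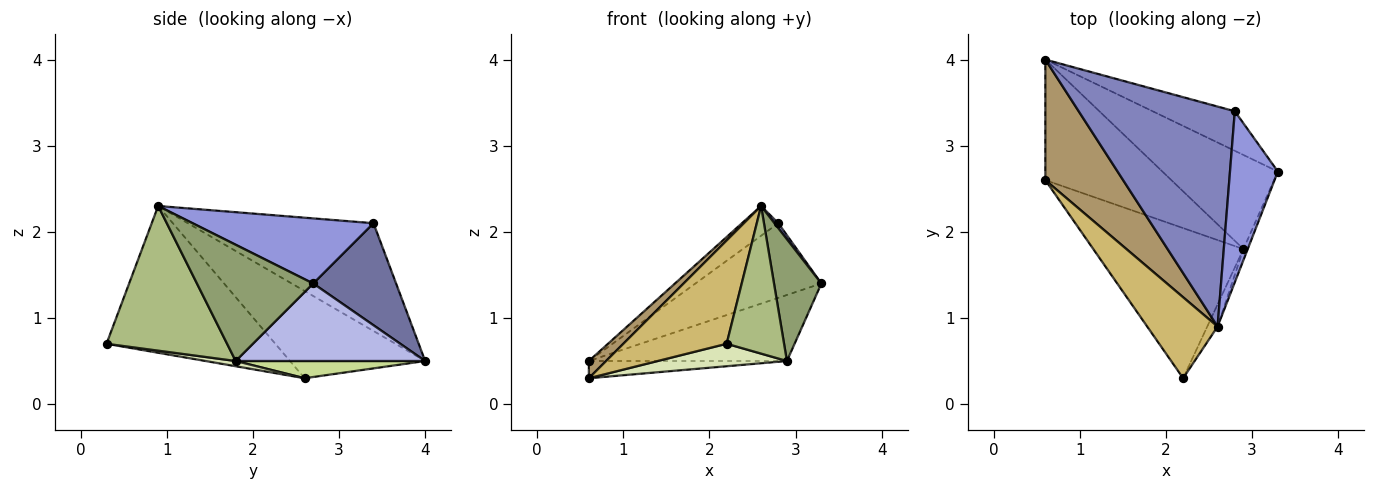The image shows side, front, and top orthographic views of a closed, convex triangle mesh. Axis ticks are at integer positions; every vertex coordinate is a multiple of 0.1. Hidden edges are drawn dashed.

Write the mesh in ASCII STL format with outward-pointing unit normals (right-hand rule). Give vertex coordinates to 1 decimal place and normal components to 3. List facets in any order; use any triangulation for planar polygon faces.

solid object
 facet normal 0.503 0.764 -0.405
  outer loop
   vertex 2.8 3.4 2.1
   vertex 3.3 2.7 1.4
   vertex 0.6 4.0 0.5
  endloop
 endfacet
 facet normal -0.565 0.111 0.818
  outer loop
   vertex 2.8 3.4 2.1
   vertex 0.6 4.0 0.5
   vertex 2.6 0.9 2.3
  endloop
 endfacet
 facet normal 0.805 -0.017 0.592
  outer loop
   vertex 2.8 3.4 2.1
   vertex 2.6 0.9 2.3
   vertex 3.3 2.7 1.4
  endloop
 endfacet
 facet normal 0.482 0.503 -0.717
  outer loop
   vertex 2.9 1.8 0.5
   vertex 0.6 4.0 0.5
   vertex 3.3 2.7 1.4
  endloop
 endfacet
 facet normal 0.926 -0.377 -0.034
  outer loop
   vertex 2.9 1.8 0.5
   vertex 3.3 2.7 1.4
   vertex 2.6 0.9 2.3
  endloop
 endfacet
 facet normal 0.901 -0.429 -0.064
  outer loop
   vertex 2.9 1.8 0.5
   vertex 2.6 0.9 2.3
   vertex 2.2 0.3 0.7
  endloop
 endfacet
 facet normal 0.134 0.140 -0.981
  outer loop
   vertex 0.6 2.6 0.3
   vertex 0.6 4.0 0.5
   vertex 2.9 1.8 0.5
  endloop
 endfacet
 facet normal 0.035 -0.148 -0.988
  outer loop
   vertex 0.6 2.6 0.3
   vertex 2.9 1.8 0.5
   vertex 2.2 0.3 0.7
  endloop
 endfacet
 facet normal -0.743 -0.095 0.663
  outer loop
   vertex 0.6 2.6 0.3
   vertex 2.6 0.9 2.3
   vertex 0.6 4.0 0.5
  endloop
 endfacet
 facet normal -0.789 -0.483 0.379
  outer loop
   vertex 0.6 2.6 0.3
   vertex 2.2 0.3 0.7
   vertex 2.6 0.9 2.3
  endloop
 endfacet
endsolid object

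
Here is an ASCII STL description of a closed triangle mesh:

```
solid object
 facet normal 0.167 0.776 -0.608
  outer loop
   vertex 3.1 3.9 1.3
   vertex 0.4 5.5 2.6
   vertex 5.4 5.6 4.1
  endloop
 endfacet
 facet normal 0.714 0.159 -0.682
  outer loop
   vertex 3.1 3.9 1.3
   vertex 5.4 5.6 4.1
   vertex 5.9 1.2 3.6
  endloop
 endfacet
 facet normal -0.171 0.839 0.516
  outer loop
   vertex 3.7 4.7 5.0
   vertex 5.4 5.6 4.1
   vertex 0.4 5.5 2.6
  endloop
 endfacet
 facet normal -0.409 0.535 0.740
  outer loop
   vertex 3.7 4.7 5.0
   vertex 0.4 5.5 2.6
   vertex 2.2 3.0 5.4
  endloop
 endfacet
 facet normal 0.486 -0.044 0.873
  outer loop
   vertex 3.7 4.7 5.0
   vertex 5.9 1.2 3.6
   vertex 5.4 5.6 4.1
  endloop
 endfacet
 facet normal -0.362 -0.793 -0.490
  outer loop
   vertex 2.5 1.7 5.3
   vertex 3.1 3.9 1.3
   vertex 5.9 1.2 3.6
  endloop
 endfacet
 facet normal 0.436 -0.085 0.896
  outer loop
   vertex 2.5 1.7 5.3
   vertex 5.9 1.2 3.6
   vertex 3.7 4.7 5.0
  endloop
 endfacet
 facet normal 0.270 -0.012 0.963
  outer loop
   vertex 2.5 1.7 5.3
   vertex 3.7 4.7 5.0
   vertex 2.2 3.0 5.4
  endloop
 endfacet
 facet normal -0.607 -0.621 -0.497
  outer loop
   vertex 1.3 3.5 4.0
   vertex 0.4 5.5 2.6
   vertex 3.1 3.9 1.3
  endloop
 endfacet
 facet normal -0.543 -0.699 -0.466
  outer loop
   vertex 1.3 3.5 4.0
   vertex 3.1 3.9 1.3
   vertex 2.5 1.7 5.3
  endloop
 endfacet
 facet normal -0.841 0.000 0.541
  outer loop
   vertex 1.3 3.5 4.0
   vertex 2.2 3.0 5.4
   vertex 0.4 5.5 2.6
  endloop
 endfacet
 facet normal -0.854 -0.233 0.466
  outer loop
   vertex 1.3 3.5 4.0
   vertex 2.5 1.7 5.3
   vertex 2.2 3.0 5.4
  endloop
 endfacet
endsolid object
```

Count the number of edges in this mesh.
18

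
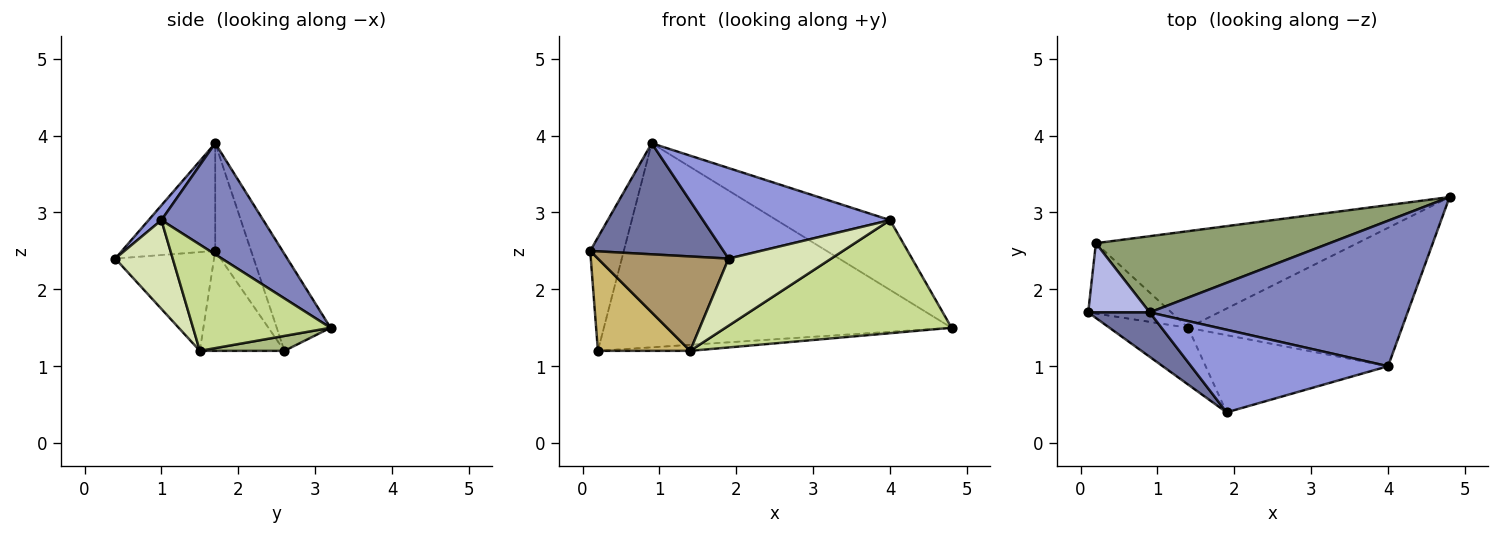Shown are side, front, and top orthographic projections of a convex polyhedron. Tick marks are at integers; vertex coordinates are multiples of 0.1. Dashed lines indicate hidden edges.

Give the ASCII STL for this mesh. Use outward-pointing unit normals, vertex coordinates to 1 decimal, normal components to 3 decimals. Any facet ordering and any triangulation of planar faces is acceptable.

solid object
 facet normal -0.545 -0.778 0.311
  outer loop
   vertex 0.9 1.7 3.9
   vertex 0.1 1.7 2.5
   vertex 1.9 0.4 2.4
  endloop
 endfacet
 facet normal 0.362 0.403 0.840
  outer loop
   vertex 4.0 1.0 2.9
   vertex 4.8 3.2 1.5
   vertex 0.9 1.7 3.9
  endloop
 endfacet
 facet normal 0.051 -0.738 0.673
  outer loop
   vertex 4.0 1.0 2.9
   vertex 0.9 1.7 3.9
   vertex 1.9 0.4 2.4
  endloop
 endfacet
 facet normal -0.674 0.631 0.385
  outer loop
   vertex 0.2 2.6 1.2
   vertex 0.1 1.7 2.5
   vertex 0.9 1.7 3.9
  endloop
 endfacet
 facet normal -0.144 0.927 0.346
  outer loop
   vertex 0.2 2.6 1.2
   vertex 0.9 1.7 3.9
   vertex 4.8 3.2 1.5
  endloop
 endfacet
 facet normal 0.057 0.062 -0.996
  outer loop
   vertex 1.4 1.5 1.2
   vertex 0.2 2.6 1.2
   vertex 4.8 3.2 1.5
  endloop
 endfacet
 facet normal 0.359 -0.591 -0.723
  outer loop
   vertex 1.4 1.5 1.2
   vertex 4.8 3.2 1.5
   vertex 4.0 1.0 2.9
  endloop
 endfacet
 facet normal 0.345 -0.616 -0.708
  outer loop
   vertex 1.4 1.5 1.2
   vertex 4.0 1.0 2.9
   vertex 1.9 0.4 2.4
  endloop
 endfacet
 facet normal -0.543 -0.719 -0.433
  outer loop
   vertex 1.4 1.5 1.2
   vertex 1.9 0.4 2.4
   vertex 0.1 1.7 2.5
  endloop
 endfacet
 facet normal -0.589 -0.643 -0.490
  outer loop
   vertex 1.4 1.5 1.2
   vertex 0.1 1.7 2.5
   vertex 0.2 2.6 1.2
  endloop
 endfacet
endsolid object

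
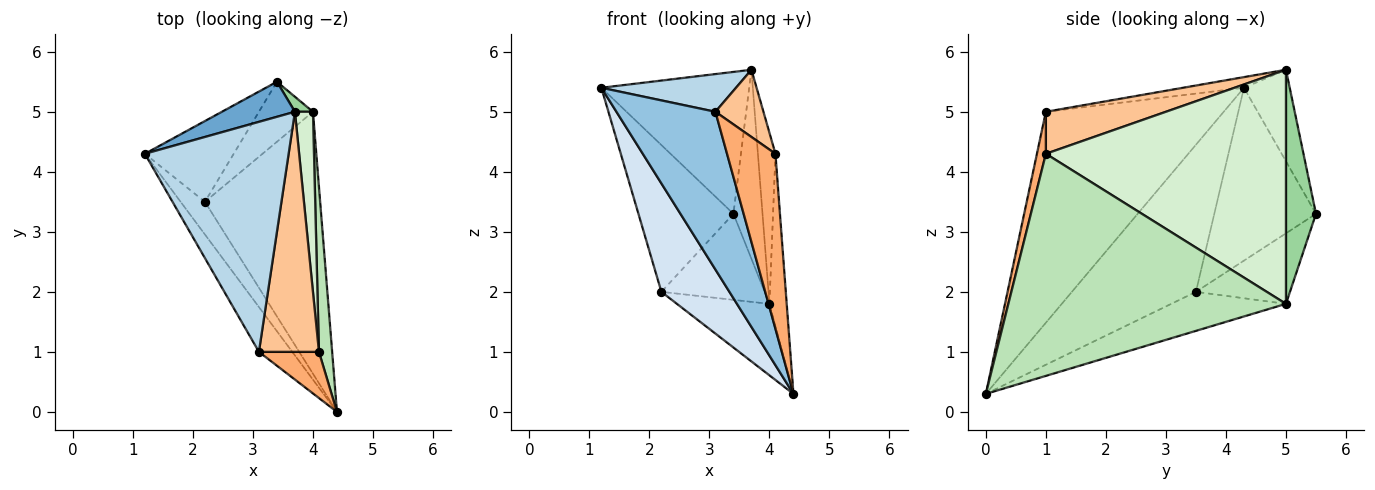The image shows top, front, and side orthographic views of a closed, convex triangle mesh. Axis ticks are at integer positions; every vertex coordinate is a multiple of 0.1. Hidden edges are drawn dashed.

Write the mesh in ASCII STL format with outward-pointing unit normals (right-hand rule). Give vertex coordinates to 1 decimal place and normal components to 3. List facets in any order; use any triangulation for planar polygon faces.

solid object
 facet normal -0.288 0.930 0.230
  outer loop
   vertex 3.7 5.0 5.7
   vertex 3.4 5.5 3.3
   vertex 1.2 4.3 5.4
  endloop
 endfacet
 facet normal -0.866 -0.482 -0.137
  outer loop
   vertex 3.1 1.0 5.0
   vertex 1.2 4.3 5.4
   vertex 4.4 0.0 0.3
  endloop
 endfacet
 facet normal -0.073 -0.161 0.984
  outer loop
   vertex 3.1 1.0 5.0
   vertex 3.7 5.0 5.7
   vertex 1.2 4.3 5.4
  endloop
 endfacet
 facet normal -0.868 -0.476 -0.143
  outer loop
   vertex 2.2 3.5 2.0
   vertex 4.4 0.0 0.3
   vertex 1.2 4.3 5.4
  endloop
 endfacet
 facet normal -0.684 0.639 -0.352
  outer loop
   vertex 2.2 3.5 2.0
   vertex 1.2 4.3 5.4
   vertex 3.4 5.5 3.3
  endloop
 endfacet
 facet normal 0.176 -0.952 0.251
  outer loop
   vertex 4.1 1.0 4.3
   vertex 3.1 1.0 5.0
   vertex 4.4 0.0 0.3
  endloop
 endfacet
 facet normal 0.559 -0.224 0.798
  outer loop
   vertex 4.1 1.0 4.3
   vertex 3.7 5.0 5.7
   vertex 3.1 1.0 5.0
  endloop
 endfacet
 facet normal -0.310 0.250 -0.917
  outer loop
   vertex 4.0 5.0 1.8
   vertex 4.4 0.0 0.3
   vertex 2.2 3.5 2.0
  endloop
 endfacet
 facet normal -0.598 0.657 -0.458
  outer loop
   vertex 4.0 5.0 1.8
   vertex 2.2 3.5 2.0
   vertex 3.4 5.5 3.3
  endloop
 endfacet
 facet normal 0.717 0.695 0.055
  outer loop
   vertex 4.0 5.0 1.8
   vertex 3.4 5.5 3.3
   vertex 3.7 5.0 5.7
  endloop
 endfacet
 facet normal 0.996 0.062 0.059
  outer loop
   vertex 4.0 5.0 1.8
   vertex 4.1 1.0 4.3
   vertex 4.4 0.0 0.3
  endloop
 endfacet
 facet normal 0.994 0.073 0.076
  outer loop
   vertex 4.0 5.0 1.8
   vertex 3.7 5.0 5.7
   vertex 4.1 1.0 4.3
  endloop
 endfacet
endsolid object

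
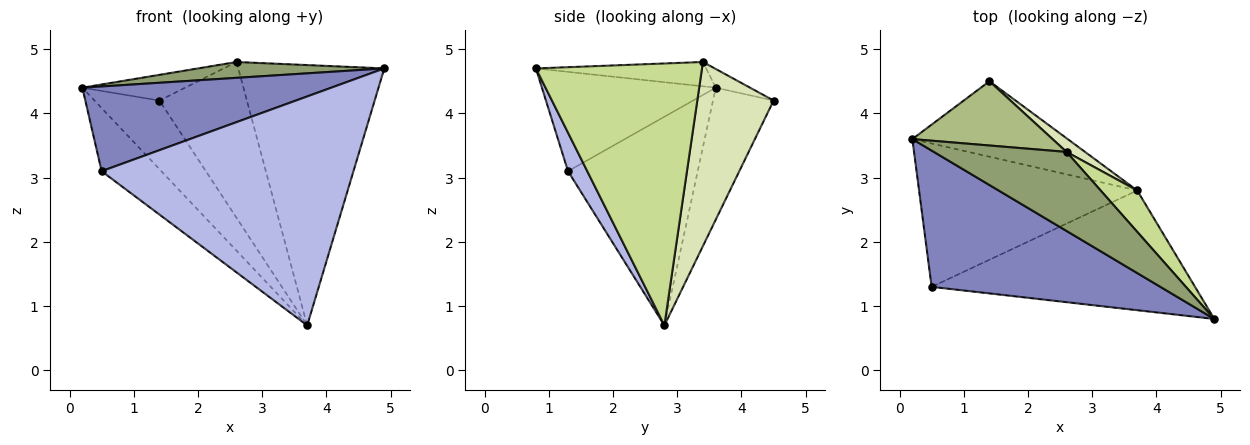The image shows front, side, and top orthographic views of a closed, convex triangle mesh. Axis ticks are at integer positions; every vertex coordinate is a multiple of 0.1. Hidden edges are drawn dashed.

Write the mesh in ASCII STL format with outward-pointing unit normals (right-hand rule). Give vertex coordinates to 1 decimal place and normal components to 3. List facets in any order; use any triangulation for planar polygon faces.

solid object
 facet normal -0.532 0.570 -0.626
  outer loop
   vertex 3.7 2.8 0.7
   vertex 0.2 3.6 4.4
   vertex 1.4 4.5 4.2
  endloop
 endfacet
 facet normal -0.346 -0.495 0.797
  outer loop
   vertex 0.5 1.3 3.1
   vertex 4.9 0.8 4.7
   vertex 0.2 3.6 4.4
  endloop
 endfacet
 facet normal -0.659 0.303 -0.689
  outer loop
   vertex 0.5 1.3 3.1
   vertex 0.2 3.6 4.4
   vertex 3.7 2.8 0.7
  endloop
 endfacet
 facet normal 0.068 -0.884 -0.462
  outer loop
   vertex 0.5 1.3 3.1
   vertex 3.7 2.8 0.7
   vertex 4.9 0.8 4.7
  endloop
 endfacet
 facet normal -0.177 -0.194 0.965
  outer loop
   vertex 2.6 3.4 4.8
   vertex 0.2 3.6 4.4
   vertex 4.9 0.8 4.7
  endloop
 endfacet
 facet normal -0.123 0.369 0.921
  outer loop
   vertex 2.6 3.4 4.8
   vertex 1.4 4.5 4.2
   vertex 0.2 3.6 4.4
  endloop
 endfacet
 facet normal 0.747 0.657 0.104
  outer loop
   vertex 2.6 3.4 4.8
   vertex 4.9 0.8 4.7
   vertex 3.7 2.8 0.7
  endloop
 endfacet
 facet normal 0.656 0.752 0.066
  outer loop
   vertex 2.6 3.4 4.8
   vertex 3.7 2.8 0.7
   vertex 1.4 4.5 4.2
  endloop
 endfacet
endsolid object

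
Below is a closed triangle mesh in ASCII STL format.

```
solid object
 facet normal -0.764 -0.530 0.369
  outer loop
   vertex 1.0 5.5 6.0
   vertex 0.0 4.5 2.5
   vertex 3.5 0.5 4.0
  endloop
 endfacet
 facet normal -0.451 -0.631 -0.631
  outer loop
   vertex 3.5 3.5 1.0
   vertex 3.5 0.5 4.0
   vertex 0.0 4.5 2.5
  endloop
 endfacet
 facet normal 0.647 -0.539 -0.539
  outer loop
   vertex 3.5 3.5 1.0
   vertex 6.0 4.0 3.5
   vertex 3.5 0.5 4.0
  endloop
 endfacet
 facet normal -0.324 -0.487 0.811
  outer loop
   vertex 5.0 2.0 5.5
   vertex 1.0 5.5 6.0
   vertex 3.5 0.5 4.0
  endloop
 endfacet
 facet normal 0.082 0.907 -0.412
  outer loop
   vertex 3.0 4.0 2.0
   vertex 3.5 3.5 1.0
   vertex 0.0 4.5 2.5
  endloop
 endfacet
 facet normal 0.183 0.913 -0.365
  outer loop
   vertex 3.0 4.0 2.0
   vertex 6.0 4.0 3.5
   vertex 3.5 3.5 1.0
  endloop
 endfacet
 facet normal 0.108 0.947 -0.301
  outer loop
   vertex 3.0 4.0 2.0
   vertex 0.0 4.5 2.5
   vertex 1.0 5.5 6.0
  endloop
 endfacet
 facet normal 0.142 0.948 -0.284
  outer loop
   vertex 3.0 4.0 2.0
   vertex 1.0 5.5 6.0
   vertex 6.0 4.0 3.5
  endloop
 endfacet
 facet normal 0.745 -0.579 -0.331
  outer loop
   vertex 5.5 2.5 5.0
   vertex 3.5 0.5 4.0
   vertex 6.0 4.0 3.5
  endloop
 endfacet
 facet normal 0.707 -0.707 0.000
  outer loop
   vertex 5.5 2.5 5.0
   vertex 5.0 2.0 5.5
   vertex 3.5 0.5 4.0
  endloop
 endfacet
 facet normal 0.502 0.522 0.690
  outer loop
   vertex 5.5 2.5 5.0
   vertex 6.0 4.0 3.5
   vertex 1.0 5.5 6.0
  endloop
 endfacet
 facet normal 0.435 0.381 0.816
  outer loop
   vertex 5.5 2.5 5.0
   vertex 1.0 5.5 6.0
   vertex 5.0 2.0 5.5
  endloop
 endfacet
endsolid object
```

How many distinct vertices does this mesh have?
8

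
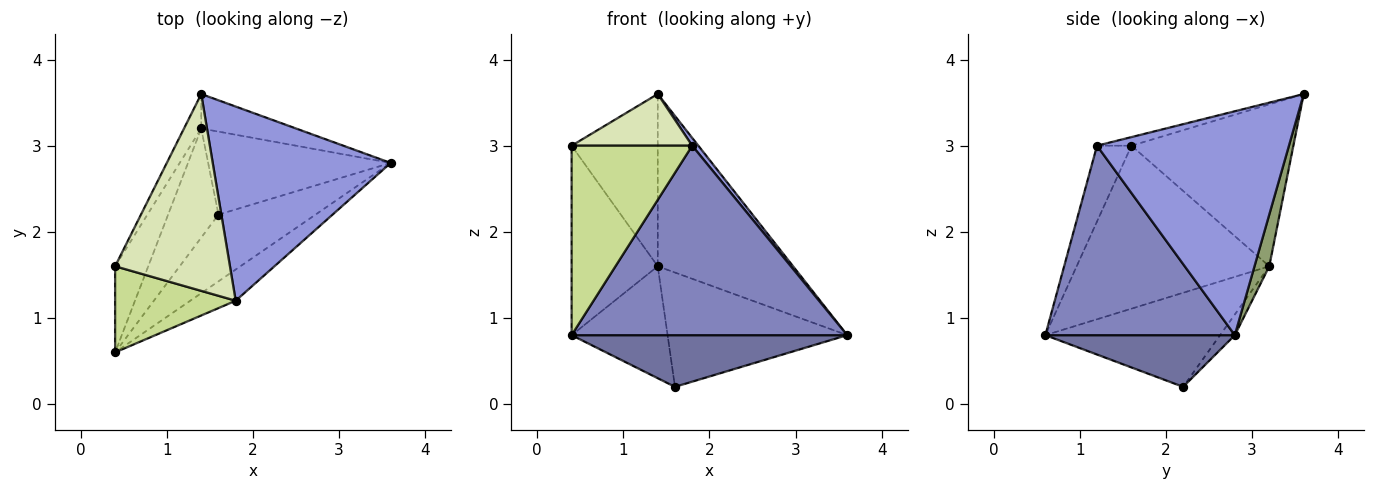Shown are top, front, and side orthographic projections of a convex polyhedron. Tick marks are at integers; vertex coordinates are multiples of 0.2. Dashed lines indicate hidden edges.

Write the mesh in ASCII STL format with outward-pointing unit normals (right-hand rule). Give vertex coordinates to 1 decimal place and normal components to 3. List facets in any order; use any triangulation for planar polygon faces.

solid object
 facet normal 0.388 -0.564 -0.729
  outer loop
   vertex 1.6 2.2 0.2
   vertex 3.6 2.8 0.8
   vertex 0.4 0.6 0.8
  endloop
 endfacet
 facet normal 0.561 -0.817 -0.135
  outer loop
   vertex 1.8 1.2 3.0
   vertex 0.4 0.6 0.8
   vertex 3.6 2.8 0.8
  endloop
 endfacet
 facet normal 0.783 -0.025 0.622
  outer loop
   vertex 1.8 1.2 3.0
   vertex 3.6 2.8 0.8
   vertex 1.4 3.6 3.6
  endloop
 endfacet
 facet normal -0.794 0.436 -0.425
  outer loop
   vertex 1.4 3.2 1.6
   vertex 1.6 2.2 0.2
   vertex 0.4 0.6 0.8
  endloop
 endfacet
 facet normal 0.106 0.975 -0.195
  outer loop
   vertex 1.4 3.2 1.6
   vertex 1.4 3.6 3.6
   vertex 3.6 2.8 0.8
  endloop
 endfacet
 facet normal -0.066 0.807 -0.586
  outer loop
   vertex 1.4 3.2 1.6
   vertex 3.6 2.8 0.8
   vertex 1.6 2.2 0.2
  endloop
 endfacet
 facet normal -0.252 -0.881 0.400
  outer loop
   vertex 0.4 1.6 3.0
   vertex 0.4 0.6 0.8
   vertex 1.8 1.2 3.0
  endloop
 endfacet
 facet normal -0.072 -0.253 0.965
  outer loop
   vertex 0.4 1.6 3.0
   vertex 1.8 1.2 3.0
   vertex 1.4 3.6 3.6
  endloop
 endfacet
 facet normal -0.898 0.401 -0.182
  outer loop
   vertex 0.4 1.6 3.0
   vertex 1.4 3.2 1.6
   vertex 0.4 0.6 0.8
  endloop
 endfacet
 facet normal -0.879 0.468 -0.094
  outer loop
   vertex 0.4 1.6 3.0
   vertex 1.4 3.6 3.6
   vertex 1.4 3.2 1.6
  endloop
 endfacet
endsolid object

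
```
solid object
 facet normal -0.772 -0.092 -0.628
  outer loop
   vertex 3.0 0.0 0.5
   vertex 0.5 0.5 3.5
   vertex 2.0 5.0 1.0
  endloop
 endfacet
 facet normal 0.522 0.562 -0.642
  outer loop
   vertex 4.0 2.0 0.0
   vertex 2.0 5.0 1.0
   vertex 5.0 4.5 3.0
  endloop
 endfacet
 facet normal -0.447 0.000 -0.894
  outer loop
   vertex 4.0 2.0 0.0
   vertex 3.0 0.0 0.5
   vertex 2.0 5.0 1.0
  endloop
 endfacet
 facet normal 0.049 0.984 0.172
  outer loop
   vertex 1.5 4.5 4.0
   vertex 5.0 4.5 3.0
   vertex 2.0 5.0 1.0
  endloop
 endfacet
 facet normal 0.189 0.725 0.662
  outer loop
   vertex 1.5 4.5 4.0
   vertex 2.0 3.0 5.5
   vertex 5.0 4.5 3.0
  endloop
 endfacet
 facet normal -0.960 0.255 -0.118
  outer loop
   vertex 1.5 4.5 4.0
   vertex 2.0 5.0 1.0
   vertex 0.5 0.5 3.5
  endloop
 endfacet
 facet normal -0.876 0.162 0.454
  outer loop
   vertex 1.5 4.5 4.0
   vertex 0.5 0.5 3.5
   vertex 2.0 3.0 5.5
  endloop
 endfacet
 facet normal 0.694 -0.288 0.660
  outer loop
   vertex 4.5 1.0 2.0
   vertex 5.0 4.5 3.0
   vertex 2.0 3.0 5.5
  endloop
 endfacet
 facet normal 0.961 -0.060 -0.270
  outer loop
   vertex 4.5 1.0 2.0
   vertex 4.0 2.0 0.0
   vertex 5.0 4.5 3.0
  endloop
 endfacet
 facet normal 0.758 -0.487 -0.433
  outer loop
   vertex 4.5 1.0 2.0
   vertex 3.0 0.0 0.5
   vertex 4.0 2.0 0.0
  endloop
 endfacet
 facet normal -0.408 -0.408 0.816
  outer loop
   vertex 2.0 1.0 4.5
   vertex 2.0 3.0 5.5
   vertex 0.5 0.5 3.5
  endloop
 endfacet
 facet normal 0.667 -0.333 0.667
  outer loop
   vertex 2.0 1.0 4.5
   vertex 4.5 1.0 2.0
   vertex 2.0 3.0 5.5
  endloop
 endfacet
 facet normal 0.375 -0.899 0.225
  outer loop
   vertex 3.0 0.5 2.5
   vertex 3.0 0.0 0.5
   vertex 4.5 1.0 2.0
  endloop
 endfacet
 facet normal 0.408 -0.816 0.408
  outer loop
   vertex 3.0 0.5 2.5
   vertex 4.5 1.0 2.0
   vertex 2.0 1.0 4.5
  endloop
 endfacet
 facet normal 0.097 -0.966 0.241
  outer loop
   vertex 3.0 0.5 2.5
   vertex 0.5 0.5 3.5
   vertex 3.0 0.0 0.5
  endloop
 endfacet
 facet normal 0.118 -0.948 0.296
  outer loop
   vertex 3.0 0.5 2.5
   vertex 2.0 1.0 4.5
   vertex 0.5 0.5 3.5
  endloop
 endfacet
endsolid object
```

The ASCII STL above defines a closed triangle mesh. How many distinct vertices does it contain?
10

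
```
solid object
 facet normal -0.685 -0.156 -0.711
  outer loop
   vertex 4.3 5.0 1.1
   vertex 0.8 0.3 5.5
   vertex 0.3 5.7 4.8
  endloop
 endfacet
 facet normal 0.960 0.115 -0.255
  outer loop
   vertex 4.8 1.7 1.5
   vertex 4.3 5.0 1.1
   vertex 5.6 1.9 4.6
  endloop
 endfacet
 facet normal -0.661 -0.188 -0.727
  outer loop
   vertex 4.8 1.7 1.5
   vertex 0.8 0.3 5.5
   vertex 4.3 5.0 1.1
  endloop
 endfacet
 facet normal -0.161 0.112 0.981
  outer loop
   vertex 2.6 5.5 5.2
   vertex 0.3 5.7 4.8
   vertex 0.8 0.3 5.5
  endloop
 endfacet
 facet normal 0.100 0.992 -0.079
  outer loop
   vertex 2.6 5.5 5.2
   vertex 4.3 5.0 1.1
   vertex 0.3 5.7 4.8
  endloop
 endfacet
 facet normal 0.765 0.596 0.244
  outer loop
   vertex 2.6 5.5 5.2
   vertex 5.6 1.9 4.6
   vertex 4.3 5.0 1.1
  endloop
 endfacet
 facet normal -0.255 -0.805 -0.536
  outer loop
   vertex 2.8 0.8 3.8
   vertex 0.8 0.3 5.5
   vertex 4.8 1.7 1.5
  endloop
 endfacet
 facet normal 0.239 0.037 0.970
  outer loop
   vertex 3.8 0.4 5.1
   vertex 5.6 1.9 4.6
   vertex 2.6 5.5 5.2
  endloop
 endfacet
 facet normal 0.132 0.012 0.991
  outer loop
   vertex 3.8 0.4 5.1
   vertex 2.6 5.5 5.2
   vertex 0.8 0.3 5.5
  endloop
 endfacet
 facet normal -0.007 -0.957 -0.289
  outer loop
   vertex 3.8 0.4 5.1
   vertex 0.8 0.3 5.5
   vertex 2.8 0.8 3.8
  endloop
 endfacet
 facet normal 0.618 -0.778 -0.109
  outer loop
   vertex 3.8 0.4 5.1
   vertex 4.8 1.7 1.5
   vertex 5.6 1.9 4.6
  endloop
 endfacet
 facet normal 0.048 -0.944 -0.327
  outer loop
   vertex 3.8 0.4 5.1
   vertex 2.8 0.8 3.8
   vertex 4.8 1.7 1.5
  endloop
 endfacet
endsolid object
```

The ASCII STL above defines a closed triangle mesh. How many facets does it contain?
12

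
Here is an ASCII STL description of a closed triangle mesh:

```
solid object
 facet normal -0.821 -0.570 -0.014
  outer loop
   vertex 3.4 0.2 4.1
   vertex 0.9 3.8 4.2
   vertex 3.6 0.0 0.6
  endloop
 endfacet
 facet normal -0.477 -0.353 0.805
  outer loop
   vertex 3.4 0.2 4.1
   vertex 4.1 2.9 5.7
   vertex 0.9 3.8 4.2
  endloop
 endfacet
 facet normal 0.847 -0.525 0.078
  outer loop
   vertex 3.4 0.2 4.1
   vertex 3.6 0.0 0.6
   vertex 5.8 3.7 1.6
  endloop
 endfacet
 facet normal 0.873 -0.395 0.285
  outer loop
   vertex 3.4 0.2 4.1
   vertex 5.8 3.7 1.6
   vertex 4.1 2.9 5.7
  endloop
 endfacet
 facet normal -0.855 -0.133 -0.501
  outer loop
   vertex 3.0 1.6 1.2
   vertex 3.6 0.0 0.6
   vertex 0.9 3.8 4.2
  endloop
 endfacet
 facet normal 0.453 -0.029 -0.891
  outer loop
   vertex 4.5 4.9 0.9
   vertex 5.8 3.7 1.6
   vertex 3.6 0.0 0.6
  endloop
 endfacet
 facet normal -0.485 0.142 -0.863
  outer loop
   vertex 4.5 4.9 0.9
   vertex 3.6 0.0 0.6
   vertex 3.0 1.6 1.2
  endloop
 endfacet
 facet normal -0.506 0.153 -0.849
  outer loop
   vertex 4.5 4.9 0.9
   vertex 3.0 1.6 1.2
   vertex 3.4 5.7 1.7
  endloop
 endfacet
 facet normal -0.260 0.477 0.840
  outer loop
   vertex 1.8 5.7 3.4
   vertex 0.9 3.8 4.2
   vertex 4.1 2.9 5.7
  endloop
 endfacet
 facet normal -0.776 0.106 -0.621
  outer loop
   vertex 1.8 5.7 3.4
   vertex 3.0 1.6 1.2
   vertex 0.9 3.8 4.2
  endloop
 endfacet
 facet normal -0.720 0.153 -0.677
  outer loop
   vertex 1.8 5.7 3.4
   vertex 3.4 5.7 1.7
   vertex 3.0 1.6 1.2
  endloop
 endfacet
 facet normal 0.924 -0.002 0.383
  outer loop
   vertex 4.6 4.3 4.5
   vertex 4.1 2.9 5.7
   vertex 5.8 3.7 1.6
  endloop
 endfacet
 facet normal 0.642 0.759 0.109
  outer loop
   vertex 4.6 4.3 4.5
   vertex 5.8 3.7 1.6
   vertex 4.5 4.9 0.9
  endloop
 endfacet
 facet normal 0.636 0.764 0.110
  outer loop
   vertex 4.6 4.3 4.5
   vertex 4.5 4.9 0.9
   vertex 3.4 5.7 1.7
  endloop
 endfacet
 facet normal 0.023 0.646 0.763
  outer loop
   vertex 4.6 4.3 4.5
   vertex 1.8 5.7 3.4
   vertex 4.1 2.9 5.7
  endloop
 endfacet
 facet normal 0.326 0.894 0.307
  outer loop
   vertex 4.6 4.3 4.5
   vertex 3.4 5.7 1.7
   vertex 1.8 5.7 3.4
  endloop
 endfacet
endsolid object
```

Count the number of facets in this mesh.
16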